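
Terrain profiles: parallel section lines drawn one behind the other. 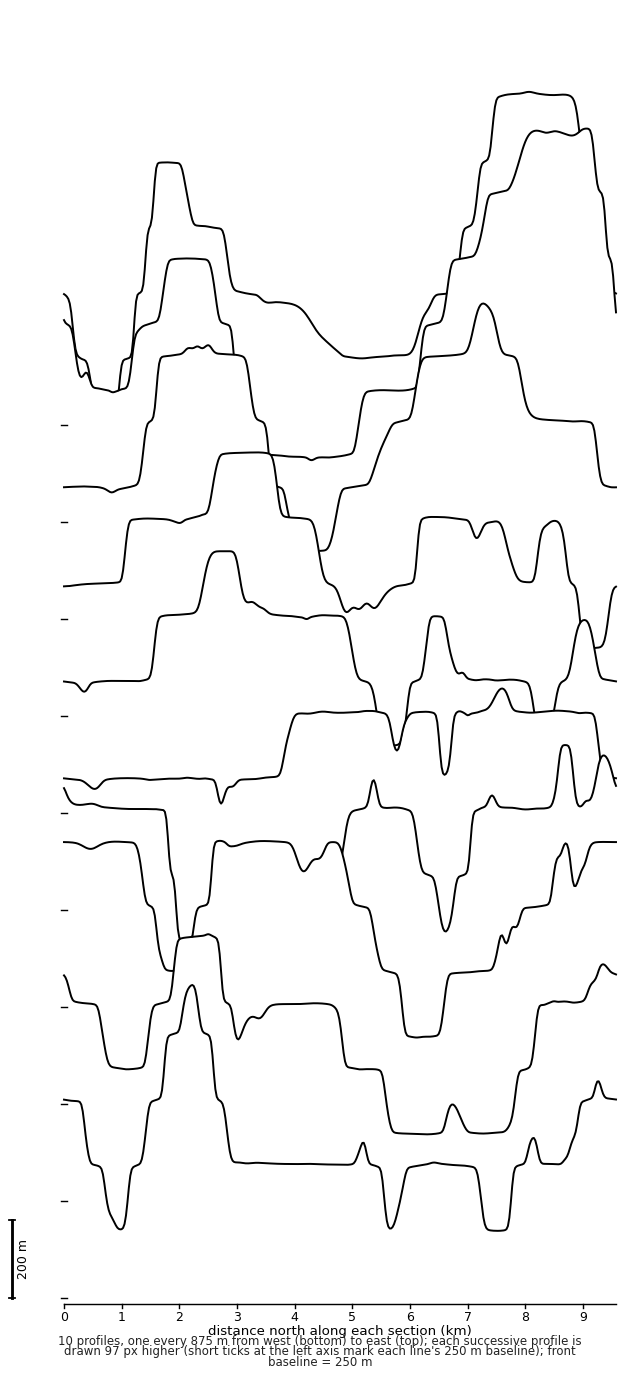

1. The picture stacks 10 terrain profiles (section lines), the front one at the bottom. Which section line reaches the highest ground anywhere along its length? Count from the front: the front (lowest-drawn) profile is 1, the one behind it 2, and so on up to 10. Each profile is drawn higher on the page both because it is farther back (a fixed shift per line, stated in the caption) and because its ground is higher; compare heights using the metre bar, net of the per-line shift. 9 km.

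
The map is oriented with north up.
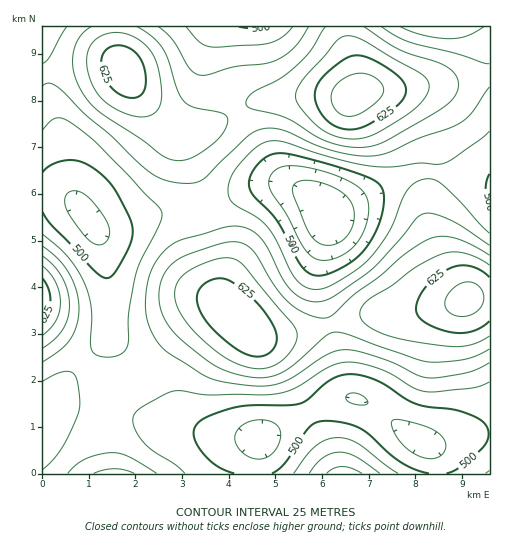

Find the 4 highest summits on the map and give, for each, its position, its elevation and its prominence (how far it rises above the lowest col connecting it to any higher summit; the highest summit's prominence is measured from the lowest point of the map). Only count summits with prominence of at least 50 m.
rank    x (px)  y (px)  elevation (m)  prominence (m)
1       354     95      665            239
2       466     300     659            125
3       239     319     646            68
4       123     67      642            68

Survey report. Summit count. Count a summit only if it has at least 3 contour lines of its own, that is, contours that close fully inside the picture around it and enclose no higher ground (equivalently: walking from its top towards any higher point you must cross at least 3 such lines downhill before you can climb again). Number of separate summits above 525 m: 1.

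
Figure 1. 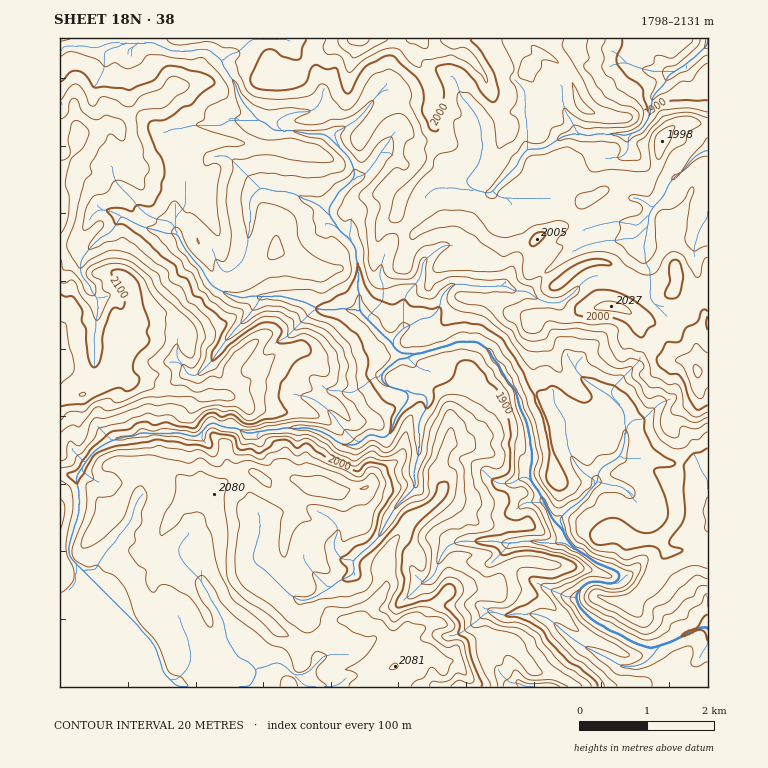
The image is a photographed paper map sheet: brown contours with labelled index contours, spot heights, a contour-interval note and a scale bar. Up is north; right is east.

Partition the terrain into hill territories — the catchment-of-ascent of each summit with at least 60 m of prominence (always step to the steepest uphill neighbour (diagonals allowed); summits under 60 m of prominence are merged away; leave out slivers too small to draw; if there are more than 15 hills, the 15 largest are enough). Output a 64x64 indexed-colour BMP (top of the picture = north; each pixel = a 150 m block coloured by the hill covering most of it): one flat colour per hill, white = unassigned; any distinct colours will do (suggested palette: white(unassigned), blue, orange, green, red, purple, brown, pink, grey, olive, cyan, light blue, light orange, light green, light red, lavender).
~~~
<image width="64" height="64" href="data:image/bmp;base64,Qk12CAAAAAAAAHYAAAAoAAAAQAAAAEAAAAABAAQAAAAAAAAIAAATCwAAEwsAABAAAAAAAAAA////ALR3HwAOf/8ALKAsACgn1gC9Z5QAS1aMAMJ34wB/f38AIr28AM++FwDox64AeLv/AIrfmACWmP8A1bDFACIiIiIiIiIiIiIiIiIiIiIiIiIiIiIhERERERERERERIiIiIiIiIiIiIiIiIiIiIiIiIiIiIiEREREREREREREiIiIiIiIiIiIiIiIiIiIiIiIiIiIiERERERESIhERESIiIiIiIiIiIiIiIiIiIiIiIiIiIiEREREREiIiIRERIiIiIiIiIiIiIiIiIiIiIiIiIiIiIRERERIiIhEREREiIiIiIiIiIiIiIiIiIiIiIiIiIiIhERERIiIhERERESIiIiIiIiIiIiIiIiIiIiIiIiIiIiERERIiIRERERERIiIiIiIiIiIiIiIiIiIiIiIiIiIiIiIiIiIREREREREiIiIiIiIiIiIiIiIiIiIiIiIiIiIiIiIiIRERERERESIiIiIiIiIiIiIiIiIiIiIiIiIiIiIiIiIhERERERERIiIiIiIiIiIiIiIiIiIiIiIiIiIiIiIiIiIiIREREREiIiIiIiIiIiIiIiIiIiIiIiIiIiIiIiIiIiIhERERESIiIiIiIiIiIiIiIiIiIiIiIiIiIiIiIiIiIRERERERIiIiIiIiIiIiIiIiIiIiIiIiIiIiIiIiIiEREREREREiIiIiIiIiIiIiIiIiIiIiIiIiIhERERERERERERERESIiIiIiIiIiIiIiIiIiIiIiIiIhERERERERERERERERIiIiIiIiIiIiIiIiIiIiIiIiIhEREREREREREREREREiIiIiIiIiIiIiIiIiIiIiIiIiERERERERERERERERESIiIiIiIiIiIiIiIiIiIiIiIiERERERERERERERERERIiIiIiIiIiIiIiIiIiIiIiIhEREREREREREREREREREiIiIiIiIiIiIiIiIiIiIiIiEREREREREREREREREREREiIiIiIiIiIiIiIiIiIiIiIREREREREREUQREREREUERIiIiIiIiIiIiIiIiIiIiIhERERERERERREQRFEREQRESIiIiIiIiIiIiIiIiIiIiERERERERERRERERERERBERESIiIiIiIiIiIiIhESIiIRERERERERFEREREREREERERERERESIiEREiIRERERIhEREREREREUREREREREQREREREREREREREREREREREiIRERERERERRERERERERBERERERERERERERERERERERIhERERERERREREREREREEREREREREREREREREREREREiERERERQRREREREREREQRERERERERERERERERERERERERERERFERERERERERERBERERERERERERERERERERERERERERFEREREREREREREEREREREREREREREREREREREREREREUREREREREREREQREREREREREREREREREREREREREREURERERERERERERBEREREREREREREREREREREREREREUREREREREREREREEREREREREREREREREREREUEREREUREREREREREREREQREREREREREREREREREREURBERERRERERERERERERERBEREREREREREREREREREUREMxERFEREREREREREREREERERERERERERERERERERNEQzMREUREREREREREREREQREREREREREREREREREREzRDMzERFERERERERERERERBERERERERERERERERERETNEQzMRFEREREREREREREREERERERERERERERERERERM0REMzMzREREREREREREREQRERERERERERERERERERMzREQzMzNERERERERERERERBEREREREREREREREREREzNERDMzNEREREREREREREREERERERERERERERERERETM0RERDREREREREREREREREQRERERERERERERERERETMzNEREREREREREREREQzMzNBERERERERERERERERETMzMzREREREREREREREREMzM0ERERERERERERERERETMzMzM0REREREREREREREQzMzMREREREREREREREREREzMzMzNERERERERERERERBMzMxERERERERERERERERETMzMzM0REREERFEREREQRETMREREREREREREREREREREzMzMzMzMzMRERM0RERBERERERERERERERERERERERERMzMzMzMzMzEREzM0REEREREREREREREREREREREREREzMzMzMzMzMxETMzNEQREREREREREREREREREREREREzMzMzMzMzMzMRMzMzMxEREREREREREREREREREREREzMzMzMzMzMzMzMzMzMzEREREREREREREREREREREREzMzMzMzMzMzMzMzMzMzMRERERERERERERERERERMzMzMzMzMzMzMzMzMzMzMzMzMRERERERERERERERETMzMzMzMzMzMzMzMzMzMzMzMzMxERERERERERERERETMzMzMzMzMzMzMzMzMzMzMzMzMzERERERERERERERERMzMzMzMzMzMzMzMzMzMzMzMzMzMxERERERERERERERMzMzMzMzMzMzMzMzMzMzMzMzMzMzMREREREREREREREzMzMzMzMzMzMzMzMzMzMzMzMzMzMxEREREREREREREzMzMzMzMzMzMzMzMzMzMzMzMzMzMzMxEREREREREREzMzMzMzMzMzMzMzMzMzMzMzMzMzMzMzMRERERETMzMzMzMzMzMzMzMzMzMzMzMzMzMzMzMzMzMz"/>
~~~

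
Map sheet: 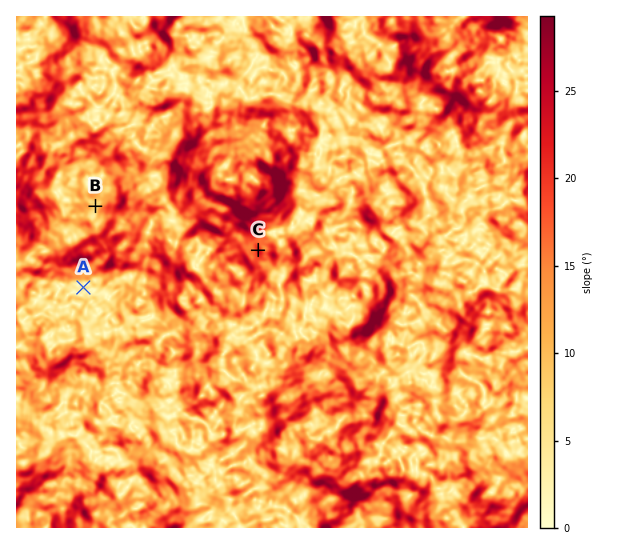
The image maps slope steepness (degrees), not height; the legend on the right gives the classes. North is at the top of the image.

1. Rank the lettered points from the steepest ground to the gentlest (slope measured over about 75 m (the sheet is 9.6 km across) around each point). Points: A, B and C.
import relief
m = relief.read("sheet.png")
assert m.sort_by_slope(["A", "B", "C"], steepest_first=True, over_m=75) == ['C', 'B', 'A']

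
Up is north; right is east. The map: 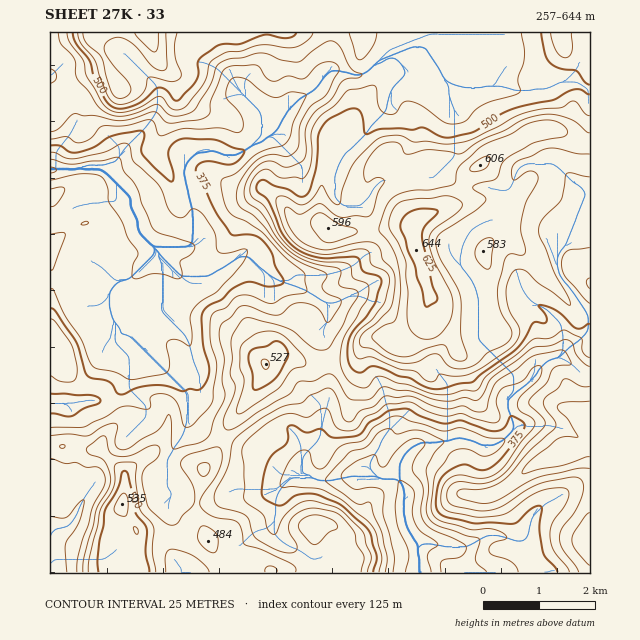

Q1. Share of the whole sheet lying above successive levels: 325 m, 94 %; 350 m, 84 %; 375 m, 77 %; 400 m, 68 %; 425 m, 58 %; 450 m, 47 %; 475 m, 34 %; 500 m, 27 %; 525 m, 19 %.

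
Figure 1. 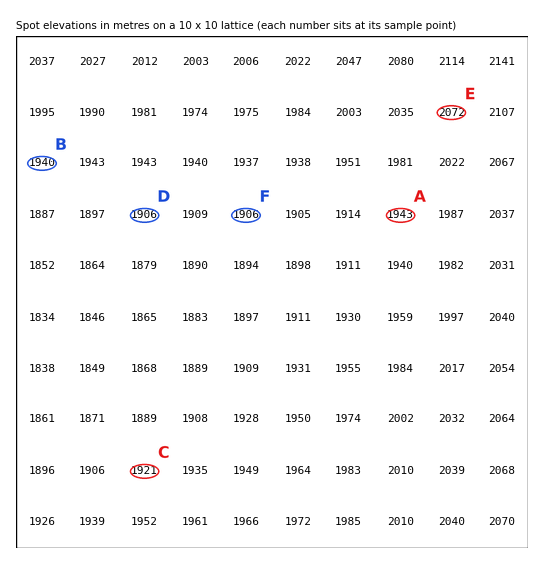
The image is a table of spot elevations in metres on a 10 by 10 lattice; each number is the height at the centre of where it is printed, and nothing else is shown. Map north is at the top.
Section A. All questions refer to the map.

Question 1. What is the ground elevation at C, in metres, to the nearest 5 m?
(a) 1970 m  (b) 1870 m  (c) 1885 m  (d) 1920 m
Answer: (d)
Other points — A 1945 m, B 1940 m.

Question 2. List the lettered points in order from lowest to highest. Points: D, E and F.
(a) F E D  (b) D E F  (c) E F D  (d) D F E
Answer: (d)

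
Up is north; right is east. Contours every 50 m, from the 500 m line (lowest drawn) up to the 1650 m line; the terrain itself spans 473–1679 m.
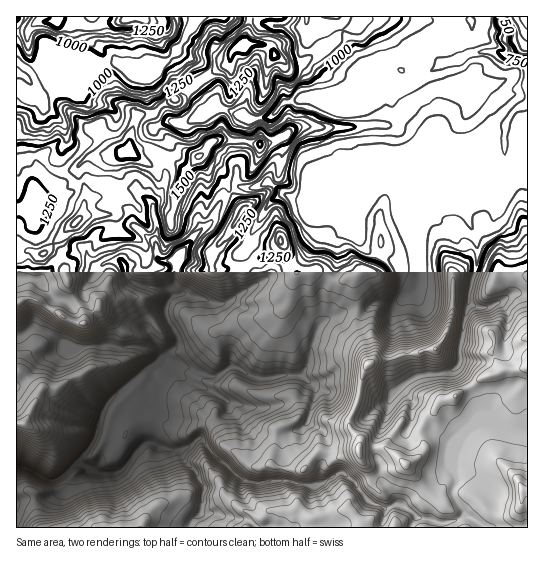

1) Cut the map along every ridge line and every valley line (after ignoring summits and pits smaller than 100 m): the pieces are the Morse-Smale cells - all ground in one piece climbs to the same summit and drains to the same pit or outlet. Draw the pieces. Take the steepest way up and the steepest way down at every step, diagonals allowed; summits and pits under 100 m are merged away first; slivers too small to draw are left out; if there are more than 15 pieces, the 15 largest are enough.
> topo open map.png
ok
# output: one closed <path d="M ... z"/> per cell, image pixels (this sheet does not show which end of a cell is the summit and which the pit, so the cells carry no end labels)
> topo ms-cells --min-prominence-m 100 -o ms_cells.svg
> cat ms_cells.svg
<path d="M407 355l-5 0-10 4 4 16 7 10-10 8-7 11-7 1-14 12-16-5-22-20-10-4-18-13-44 2-20-10-5 0-15 9-6 0-46-17-10 9-11 4-35 31-6 10-6 25-16 24 16 10 18 1 9-4 23-26 8 0 16 6 9 0 6 12 11 9 9 17-3 23-10 12-1 6 291 0 0-2-4-5-13-6-12-22 5-12-5-14 5-24 4-6 16-14 3-6-5-23-18-27-15 6-27 3-6-11z"/><path d="M499 16l-162 1 11 24 17 28-2 6 1 10 3 3 22-1 4 2-1 13 3 7 15 16 11 9 3 20 16 19-1 2-34-15-16 4-34 41-6 18 2 6 6 10 12 12 36 14 10-1 4-2-2-15-4-21-5-12 0-13 4-10 3-4 3 6 20 7 9-1 10-7 7 14 13 37 0 20-6 20-3 19 14 6 17-5 14-10 15 0 0-231-17-7-2-6-5-8 1-10-5-8z"/><path d="M282 241l-21 18-10 4 6 14 0 6-26 17-13 4-36-11-8 3-6 6-3 11 12 24 0 8-13 13 2 2 43 16 6 0 15-9 5 0 20 10 46-2 3-4 5-10 0-7 7-21 7-11 0-32 6-12-12-7-20 2-10-12z"/><path d="M35 328l-19 9 0 128 31 15 7 0 23-16 11-15 7-11 6-25 6-10 35-31 15-7 4-7-6-6-14-5-47-2-21 4-7-2-19-15z"/><path d="M158 127l-5 2 10 12-4 17 6 12 0 12-5 12-9 11-16-14-16-3-2 3 0 14 14 8 4 13-30 2-12 9-8 14-22 4-23 26 15 18 10 1 2 3 6 0 6-4 14-25 9-9 8-4 11 0 3 4 3 12 6 6 13 4 20 1 8 8 3-2-2-21 8-23 28-28 10-23 10-8-8-20-6-6-14-9-5 1-16-8-11-8z"/><path d="M337 16l-28 0-6 11-30-2-3-9-21 0-1 15-4 14-7 2-5 4-3 13-8 3-22 14-10 10 2 3 9 9 6 10 8-5 8 0 25 11 11 0 15-4 12-14 9 0 9-4 36 2 30-10-6-8 2-12-17-28z"/><path d="M153 443l-8 0-23 26-9 4-14 0-20-10-4 1-19 15 5 10-6 6-13 4-16 0-10 4 0 24 173 1 2-6 10-12 3-23-9-17-11-9-6-12-15-1z"/><path d="M389 87l-19 1-31 11-36-2-9 4-9 0-14 16 1 10 12 22 7 6 2-2 8 4 21 24 43-17 24 0 14-4 36 15 0-5-15-16-3-20-11-9-15-16-3-7 1-13z"/><path d="M121 261l-11 0-8 4-17 21-2 9-10 8-18-4-18-19-20-1-1 56 5 1 14-8 12 4 19 15 7 2 21-4 47 2 14 5 7 8 15-15 0-8-12-24 2-8 6-10-7-7-20-1-13-4-6-6-3-12z"/><path d="M195 16l-178 0-1 57 9 3 16 19 18-11 35-13 8-6 16-4 15 3 10 0 6-3 14 2 14-13 7-9 12-22z"/><path d="M415 187l-7 14 0 13 7 17 5 46-4 13-10 6-5 7 0 10 6 13 0 24 2 5 8-2 10-4 8 0 6-5 18 5 12-66 6-20-1-25-19-46-10 7-9 1-20-7z"/><path d="M489 423l-15 2-13 12-4 6-5 22 5 16-5 10 1 6 11 18 13 6 5 7 45 0 1-94-18-3z"/><path d="M97 69l-38 15-18 11-16-19-9-2 1 134 9 0 3-3 4-16 14-19 12-12 2-11 6-7 6 4 10 0 20-17 12-6 1-8-3-4-8-4-16-1-13-11 20-19z"/><path d="M381 171l-71 29-29-4-10 5-16 26-11 24 5 12 12-4 21-18 5 20 10 12 20-2 13 6 5-6 2-9-1-23 11-13 8-21 17-20z"/><path d="M157 61l-8 0-6 3-25-3-16 4-3 2-4 8-19 16 3 6 10 7 16 1 8 4 3 4 0 5-33 26-10 0-6-4-2 2-4 5-2 11-12 12-14 19-3 16 29-4 8-5 6-10 8-5-4-12 10-10 11-4 23-2 7-3 3-17 5-15 3-3 12 0 8-6-8-11-3-9 0-11 13-15z"/>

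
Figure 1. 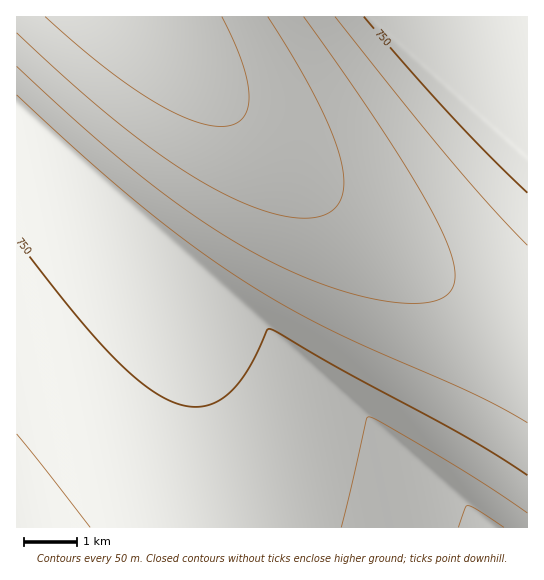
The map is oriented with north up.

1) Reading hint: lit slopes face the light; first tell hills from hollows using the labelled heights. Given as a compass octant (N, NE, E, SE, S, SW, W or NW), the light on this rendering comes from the NW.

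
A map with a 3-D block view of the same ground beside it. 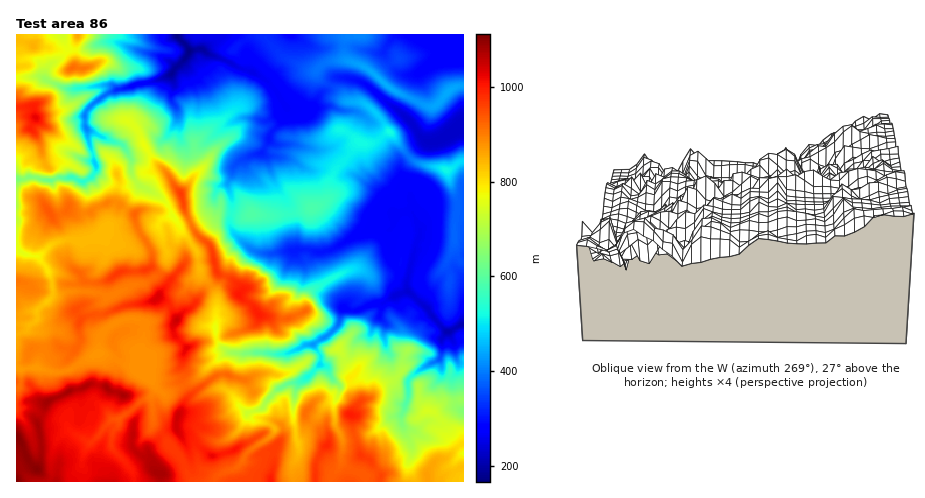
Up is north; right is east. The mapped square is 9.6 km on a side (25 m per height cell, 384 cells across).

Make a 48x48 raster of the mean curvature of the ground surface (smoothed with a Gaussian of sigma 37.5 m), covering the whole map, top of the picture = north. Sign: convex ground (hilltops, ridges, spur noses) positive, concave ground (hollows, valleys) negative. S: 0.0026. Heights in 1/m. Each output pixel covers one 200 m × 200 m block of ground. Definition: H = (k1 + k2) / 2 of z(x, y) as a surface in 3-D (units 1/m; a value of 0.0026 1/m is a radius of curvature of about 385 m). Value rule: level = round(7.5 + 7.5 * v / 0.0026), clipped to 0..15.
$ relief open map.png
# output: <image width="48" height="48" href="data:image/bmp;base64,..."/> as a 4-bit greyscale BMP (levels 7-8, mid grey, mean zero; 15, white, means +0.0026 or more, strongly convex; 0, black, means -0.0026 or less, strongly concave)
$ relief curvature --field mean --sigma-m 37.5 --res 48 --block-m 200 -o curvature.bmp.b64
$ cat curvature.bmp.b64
<image width="48" height="48" href="data:image/bmp;base64,Qk32BAAAAAAAAHYAAAAoAAAAMAAAADAAAAABAAQAAAAAAIAEAAATCwAAEwsAABAAAAAAAAAAAAAAABEREQAiIiIAMzMzAERERABVVVUAZmZmAHd3dwCIiIgAmZmZAKqqqgC7u7sAzMzMAN3d3QDu7u4A////AIZ2loeIiGZ5lnd2iYd8VmiWiId6hnmHd2m1l3eIl1ialnd3ZXh7ZmmXd3eYpGqXenmFl4eIhXmpZoardzl5hVinZ5qYd0e6loeWd4aIWLi1Zpenv3OqpkarZqiZlkiImaWmeHZaWLWHWYhVJsw35lacVqWadXZGaqS2d3iGZ8Y4i3eapGjyloaMKIYqZGeYeWe2d4iWVehHi2h4iURpwrhrO6iEdMdoh1l4Z4eWhExIbpmYdxQ6gtpZX7uEgpqoZYqsdWd3enVnSYeqg4wIw52mKLqGYomZiTeovpdZvtpmVag2VY2wl4raS6vYeEp5eUxVWp6+h2VniGnEWKiFAQW2CFSXlY5naVhmVVeWVld3iJVu7KzN/1DCq5Z3jAfit2ZniFVWd3d3aoc0pnmqevwAmLloe+AC8nl4eZZ3eHd2bJZ2MxIgAZ8cl4q1OonhyWqImJh3l3d2SPyEN2VYgwBv93jQ7v2hZXh3hoh3mId4vFmz/Ydp3EoAvlKzxmQza3aHdqZ2eId3yDNSmL2LhbemDPxyWFm0RIhYiJmZVFVDn1WEdWm7nbreK5glxmg3xnZYiqd4y4iHiNlkZnuZV9+VAiSXhqZKp3iDaImGWJvbhX50fLg7xXxCRodUSGV4pnind1VWZmZtdXiUi6qSrEiGVWi4VWh4pqmmqYqbpVVWx0VYi7vmJ1e9pmjHhoeXpneRZ7lWzbyXfYRempx4N2Z53aqneGeZhppXmneFeGbEOtOPWVZmdVd2ebmFaWdqiSNHqWd3dmTGWLGeSkATRWY0V5qFaWhmqFukV2d3d2i1iFb6dQeZZVZnNHiWeXh1qFqJdnd3d3xlpU+JUHiIdmmJdVZ3eId1qCp5p3d3dphWodlIKKmJmHupiGd4eHd1qEmKiJiWdtd3NPRqV6qZmZqZmGZ4eHh1qCibaqi7ip3LLMRohZmIh4mZmGVneHh1iFzKXaV6ulZCX5VmlqiIeJiJqqhmeHh1mGy4nYOHdmNGr8WCO3ZneYh4mqdmd3dUxQAAAAAmuzl29Kt8VmaWqId4d1d4ZmQ406jPuf8I6yx+tF3FJXmWmFV4l4iXZXrf5mmZikMMuRaqZlbqNEdWRYqYiXmIZeyajmW3VLxPs1qzpnaOdGZJiXVWeImZXHM0WlbDa9DgAp1yhZlI64lkd4mYZ5mYqlVmVo2JyYAWmZp6NbiVfZaFuZibqZd7+UZmd0nKZIDtqqmqcreJZZVYVlRZyoVMczemV3m4ilDcu7uKgMaHqYeWZ3ZYUzXqMknJVazZWPUIq7iKJ7eHiauWd3Zli66hFsyshISepW/gF3uWSIZ4iaqFd3hYmbkD36dqtohDAgAEAAA3ZnZmiZlWd4iIh1BftlV5vEM1vqyZfpuSGXeHiGNneZmlMzf5RFZoiL11f//6y87LZHmKg2d4eIioms2GeXZmZmVnRZWfp3ZCeDtTaXd4mHeJmodWmph3d3u6lnIWYyar2yRZqneIiHZVd1V1mHd4h4eVZPuGerlmUruYZ4iYhniZiZqXZnd3eA=="/>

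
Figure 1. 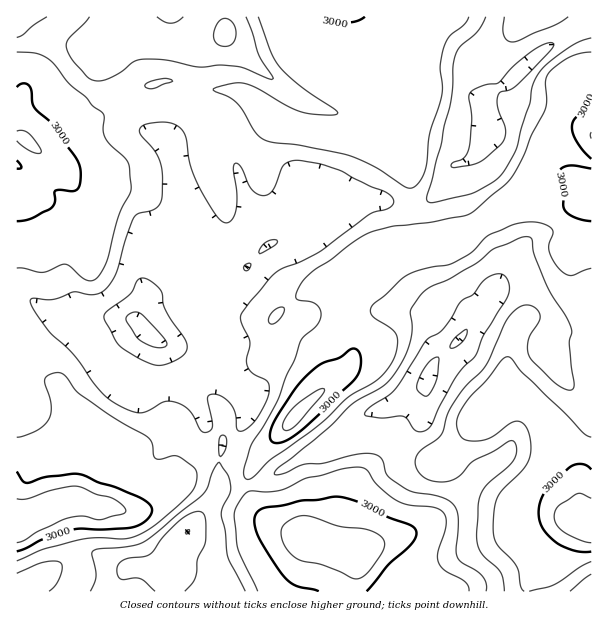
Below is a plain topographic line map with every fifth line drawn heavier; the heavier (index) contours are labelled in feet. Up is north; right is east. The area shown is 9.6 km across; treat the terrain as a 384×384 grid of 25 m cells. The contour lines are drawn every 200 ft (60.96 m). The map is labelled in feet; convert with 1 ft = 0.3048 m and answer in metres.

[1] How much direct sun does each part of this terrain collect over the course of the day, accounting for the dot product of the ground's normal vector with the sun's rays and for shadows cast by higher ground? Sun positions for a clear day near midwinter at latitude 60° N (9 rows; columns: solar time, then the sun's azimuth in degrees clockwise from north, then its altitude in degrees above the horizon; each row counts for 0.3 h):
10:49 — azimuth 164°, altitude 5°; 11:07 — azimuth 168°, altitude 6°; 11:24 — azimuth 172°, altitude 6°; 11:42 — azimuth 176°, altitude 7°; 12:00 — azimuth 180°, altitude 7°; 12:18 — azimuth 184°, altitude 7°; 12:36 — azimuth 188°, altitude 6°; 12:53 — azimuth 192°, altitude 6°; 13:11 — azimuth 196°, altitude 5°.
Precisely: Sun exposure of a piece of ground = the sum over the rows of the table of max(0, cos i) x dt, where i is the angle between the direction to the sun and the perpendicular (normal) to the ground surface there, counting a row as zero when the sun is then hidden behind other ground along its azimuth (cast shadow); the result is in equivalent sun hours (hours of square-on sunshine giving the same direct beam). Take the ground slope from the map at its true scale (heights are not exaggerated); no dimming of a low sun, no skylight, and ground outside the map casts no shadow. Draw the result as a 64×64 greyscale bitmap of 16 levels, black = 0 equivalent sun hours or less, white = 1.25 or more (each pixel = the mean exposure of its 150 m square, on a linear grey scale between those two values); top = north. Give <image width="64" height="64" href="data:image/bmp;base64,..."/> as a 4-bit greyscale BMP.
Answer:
<image width="64" height="64" href="data:image/bmp;base64,Qk12CAAAAAAAAHYAAAAoAAAAQAAAAEAAAAABAAQAAAAAAAAIAAATCwAAEwsAABAAAAAAAAAAAAAAABEREQAiIiIAMzMzAERERABVVVUAZmZmAHd3dwCIiIgAmZmZAKqqqgC7u7sAzMzMAN3d3QDu7u4A////ADMyIzVTEAARIiESI0aGREVmd4qWVTMzMiEjM0VoqrhURDMzRUMgAAEjIiMzWIVFaIiIirllVDIQAAE0VTR5u5aXVDNDMzIAEhIzNERpdEaIiIiImoZlQgAAAkV2REaL3P2oZTIkeZiFIRIzNXhUV4d3d2VYqGZEIAATaJd3VFau//3KdVab3LhBAAEkdkVnd3dmQzRohlVRACR5h3VEVp3+7t3d7v/+unMQEjRURWZWZUMQACRmVWUSNGZmVEWL75zu3M7//u/+2UIkRERFREQyEAAAARI0VkIzRFREWLyoRpq8ze7LvN7+tkRFVEMhAAAAAAAAASM0QzMzRDRYdUQSNGmqibqGad/+lDQzMgAAAAAAAAAAAAEjMzMzNEMhEgATRndUMgAUfO62IQEQAAAAAAAAAAAAABMzIjMzIQAAAAEiMhAAACNHvJdBAAAAAAAAAAAAAAAAIzMRIzMgAAAAAAAAAAABIzRpdUMgAAAAAAAREAAAAAE0MxABIyEAAAAAAAAAAAARIzRUQzUgAAAAAAAAAAAAFVRDEAACMgAAAAAAAAAAAAAAADVEM4MAAAAAAAAAAAJ5hkMhAAEiIAAQAAAAAAEiEAAAFEMhOVAAAAAAAAAAE0VmZTIAASMiEREQAAARIzMxAAATMyEmqCAAAAAAABEQADeZdBACMzIhAAEAACIiMyEAASMzIBN9xAAAAAABEQAAJ6zJQjREMhAAABACIhIQABESI0QgAEr/ogAAAAAAAAA3mryWZUQxAAAAEjMiEAABIiIjRTEAE43tcQAAAAAAATVmebuWQxAAAAEkQxAAAAAREjREMQAAF7zZMAAAAAABETRGioYxAAAQEkQgAAAAAREjNDIiEAABer23QyEAAAAAEkRWZBAAATNEQgAAAAAiIjNDIjIgAAAWq97KhSAAAAAAI0QxAAACVVUxAAAAAjMzMzMjNDIQAABIvf7KYxAAAAACMxAAACNEQxEQAAASIRIzMzNERCEAAAJXrNuWIQAAAAEhAAABNDMQAAAAASEAABIzNERVMQAAACRWq5hCEQAAAAAAABI0IgAAABESEAAAACNEREQhAAAAIzRpmYQhAAAAAAABIzMiEQAREhEAAAABM0QzMyEQABIjM0V3l0IQAAAAABIzMkMxASIiEAAAAAREMzMzMiEAEjIzM0V5hCAAAAASIzMzVDIiNEMQAAACdkQzRFVUIAESMyIQFFmnQQAAAjMzM0VDIjNEMQAAAVh1QzREVWUxACMyEAACR5hiEAASREM0VSIjREMzMhI2d1REREMyNVMiMzMQABJFV2QhAAEjM0RUIjRERGmpdmZkM0REMhECVmZlRFISNERFZUEAARI0RVQkVmVFd5uoZUM0REMyEQE2mXVEaYdmVER4YwABIzRWU1eZhmmoZ3ZlVUQzMyERERJWVERXiHZlVGiFIAIzRWZUiYd3nMllVnd2VDMyAAEQAAIzNERoiIiHZnh1VURGd2d2ZnipiXVXiGVEMzIQABAAAAIzRFebu7unaLuVRFeIeFZ4iIZXdVd2REMzIkMQAAAAABMzRGiaq92neHVEaIdleIeIZEVlVVREMzIkdjEAAAAAASMzRFZ3jNllVERnZEZ2VVZURVVEREQyITVmUxAAAAAAARIzNFRGm5dlRDI0eFREREREZkRERDIiVVZ3UyEQAAAAAAARIyNZzKh2MRRVVERERERWVEREMjRlRXiHVDEAAAAAAAAAABWbzMy4ZVV2VERERFZlVEQzVmVEVmd2QxAAAAAAAAAAAUabzLl2d3ZEREQ0V4dlREVmZURERERDIgAAAAAAAAAAE1ZmZUV3RERERERGiGVERWZURERERDMzIQAAAQAAAAAAI0REM0UyM0VUREVURDREVUM0REREQzMzIRJpcQAAAAACMzRFQwE0ZlRDMzNENERVMzREREREM0RWirqmAAAAAAAjNEQhE2eGQzMiNEM0RFQzNERERERFV4mqh3cwAAAAABMzMQBHmGMjMhEjIjNEQzNEVVVVVnmqqqhUVVEAAAAAAjMhEpqDACMhABASM0RDNFVmeJq8zKqYdUQ0VTEAAAACMzM2pyACMhAAABMzRDNFVnirzMuph2VEMzRFYxAAAAEzM1lBASIyIQABMzREREVWeJqph3dlQzMzRVREIAAAECM0ZgABIzMzMzNERFVERFZnZlQzIhECMzNGZEQwAAEQAjQwAAEzIiNVZmZmZURFVmVCEAAAACMzM0V2RCEBMxABMxAAEjMhACRXd3dlRFZmVBAAAAJYdkQzRHZCISRDIREzISIjMhEBI0Z3dlVnd3ZBAAADioZUREM0VkEjMxEiIzMzMzMgAAAkVmZmd2ZVQgAAApuFRDM0QzNFRGdSABNEMzMiMxAAAAASI0VCEAAAAABblkQzMzMzMzJGiZYQATRDMyIxAAABEAAAAAAAAAAAB7hUQzMzMzRDIjRXmWEAARMzEQAAASMiAAAAAAAAAABqdEQzMzMzNENERFVWlxAAABEAAAASMyIgAAAAAAAAA4ZEQzMzMzMzNEVUVERpcQAAAAAAASMzIiEAAAEjMyEmdUREMzMzIjM0VnVERFaHEAAAAAAjMzREMgAAATRFM0dkRERERDMiIzNXmWREVnhhAAAAASRUREMzEAABIzM0Z1RDNERERDIiM0erlUNGmHUQABABE1VDISIRABESIjR3REREVndlQyIzRXh2QzWaqVEB"/>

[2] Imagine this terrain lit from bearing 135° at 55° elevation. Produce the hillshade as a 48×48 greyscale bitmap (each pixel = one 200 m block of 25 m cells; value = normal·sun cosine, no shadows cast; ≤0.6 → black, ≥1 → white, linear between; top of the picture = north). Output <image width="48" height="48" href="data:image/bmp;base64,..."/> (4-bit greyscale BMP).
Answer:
<image width="48" height="48" href="data:image/bmp;base64,Qk32BAAAAAAAAHYAAAAoAAAAMAAAADAAAAABAAQAAAAAAIAEAAATCwAAEwsAABAAAAAAAAAAAAAAABEREQAiIiIAMzMzAERERABVVVUAZmZmAHd3dwCIiIgAmZmZAKqqqgC7u7sAzMzMAN3d3QDu7u4A////AJiHial1eIdleIZXmamazLmHdleZdnrNyqmHeaqXeHdmZ2Z4iamZvcqYh2eIdnis3dy5iavLqYZlZ2Z4iZmYrNupqYiId4iKze7cu7vMzKdUVVZ3eJmIisyqu6h3eIiJq97dzMvN7tpjVEZ2Z4h3Z4qpvLhleIiImazMy7zM3v6lREZlRWdmZneIm7lkZ4dniHiqu6u6vO/ZUzZlRFZmZ3ZVaKlkV4ZVZkVniXeIib7shCNERFZ3d3ZURohkRoZEVUM0RmVneIvcl1ZTI1Z3iHd3eIh0JHdkVnZVRXd3dnirp2m3QiI1eIiImqmGMUd2Z4iHd4mYdlaKl1fMllMiR5iHerqYYyV3d3eId4mZmGZ4l1Sd25dTRoiGR6u6ljV4h0V4d3iYiYiIiFJK7tuWVmd1NHq8uFV4h0RXiIh3d4iYiXMCru7KdmZ2Ikes23aIh2VXiHdmZniYiZYAK+7tqHZ3MRWKu5iHeHdmh3d3d3iIiJhABL3u3KiIQAFYmph3iId3h3iHiIiIiJhiAVre7tyoYQAViYd4iHd3iIiHd3eIiJmFI0Wb3e7ahBEBaHeIiHdniIiHZUV4iIiXM1Voq97sljIQSHiId3dniIiHZUJHiIeIU1Z3ib3duFIiN5iId4iHiZmHd2VXiIeJdFZ3iJvNy4QjR5mIiJmImZmIiHZ4iIeKllVoiIm7zbcyWJmIiJmImaqpiHd4iIZpqGVomHiavMphJpmIh5mZmazLl3d4iIZWmod4qqmZm8yUFHiIh5mqmqvMqHd4iIZVaJiIq8uqmrzII3iImJmqqru8qIeIiHZVVWeImrzLqqvLdHiImpqqmcy7qYiIiYZFVCNoiavMvLvMl3d4qpmqmLy6mYiIiahUVTEleJmru83LqIdoqpmamKzKmIiIiaqGVmUhRniJqa3cqYZYqpmZmJvKmImIiKupdndiE1Znd4nNy6dWiZmYiJvLmImYiZqqqHiHQzRERVWLzLqHiamZiJrMqZmYiZmZmYiIdlVmREM3q7qYiamZmIm8upmYiZmZmYiIiIeZdlQiaJmHeJmZmYmrqpmIiZiZmIiIiZisp2ZBFYiHd4mZmZmaqZiIiZiZmIiZmYisyWZkAWiHd4mZmYiZmZh3mZiZmZmZmYicy5ZVMDeHeImZmYiIiYh3mZiauqqpmZibzLp0MRaIiamYiZmIiIh3iYiaqqqpiIiay7uWQhR4d3eIiZqZmZiIiYeJmYiId4iKy6uoVCJnZXeImJmqqZmIiId4dmZ3d4iJzKuoZkJHdoiIiIiZqqmZmId3ZneImIiJvLqnVmRGd4iIh3d4mamYiHdmeIiZmIiIrLu5ZERWiIiYd3ZVZ4h3ZmZnd4mIiIiIq7u7pRE2iHeIiIdlVWZmZmd2eIiIiIiJq7qay1ADZ1Z4iIiHZlZ3iIhmeIiIiIiJrLmZrMUAE0V5mZiIh2Z3iZdWeIiIiIeIrMqYmsxyI2Z5mZmImHZmeJdWiIiZmYd4m9yoiby5dnd4mZmImYZWeIZXiIiZmZd4is25d6vLmA=="/>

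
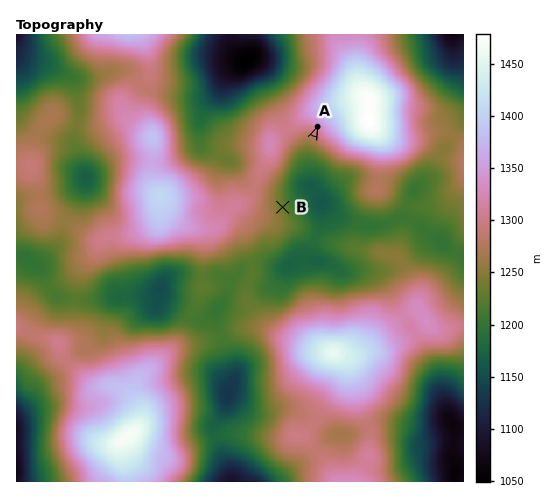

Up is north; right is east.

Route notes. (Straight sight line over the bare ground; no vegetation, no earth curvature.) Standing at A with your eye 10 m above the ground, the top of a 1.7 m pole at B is visible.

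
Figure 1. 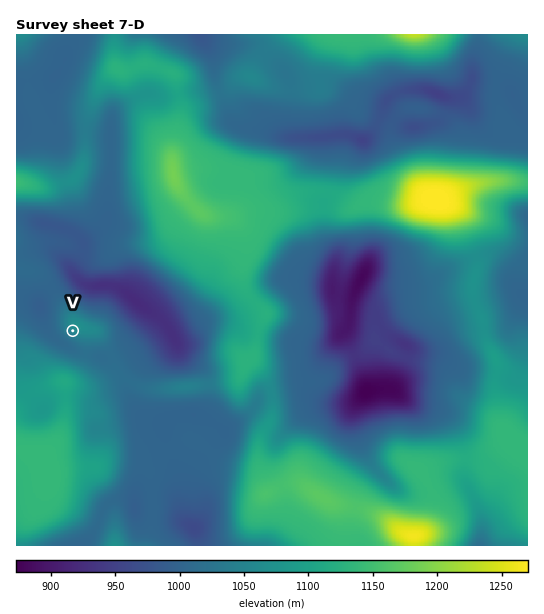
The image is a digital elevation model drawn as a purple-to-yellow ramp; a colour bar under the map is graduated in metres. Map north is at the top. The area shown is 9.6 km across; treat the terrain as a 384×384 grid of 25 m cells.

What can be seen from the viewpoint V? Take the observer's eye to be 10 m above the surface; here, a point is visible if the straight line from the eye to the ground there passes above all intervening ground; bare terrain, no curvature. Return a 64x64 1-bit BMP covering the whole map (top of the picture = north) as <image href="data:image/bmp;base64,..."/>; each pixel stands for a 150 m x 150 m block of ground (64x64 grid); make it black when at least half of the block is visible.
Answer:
<image width="64" height="64" href="data:image/bmp;base64,Qk0+AgAAAAAAAD4AAAAoAAAAQAAAAEAAAAABAAEAAAAAAAACAAATCwAAEwsAAAIAAAAAAAAA////AAAAAAAAAA3gAAEAAAAAAPAAA8AAAAAA+AAD4AAAAAD4AAfwAAAAAHgAAhgAAAAAfAAAMAAAAAD+AABgAAAAb/+4AOAAAAB///AAwAAAAP//8AGAAAAA//7wA4AAABD//nABAAAACf/+OAAAAAAB//4AAAAAAAH/DgAAAAAAAfwHAAAAAAAD4AEAAAAAABOAAAAAAAAACwAwAAAAAAAP8HAAAAAA4P//8AAAAAD////wAAAAAP//w/AAAAAA//8A8AAAAAD/8ADwAAAAAP+AAHQAAAAA/4AAPAAAAAD/AAA+AAAAAPgAAB4AAAAA8AAADgAAAADwAAAAAAAAAPAAAAAAAAAA8AAAAAAAAADwAAAAAAAAAOAAAAAAAAAA4AAAAAAAAADgAAAAAAAAAOAAAAAAAAAAwAAAAAAAAADAAAAAAAAAAMAAAAAAAAAAwAAAAAAAPADwAAAAAAAgAPgAAAAAAAAA/AAAAAAAAAAAAAAAAAAAAAAAAAAAAAAAAAAAAAAAAAAAAAAAAAAAAAAAAAAAAAAAAAAAAAAAAAAAAAAAAAAAAAAAAAAAAAAAAAAAAAAAAAAAAAAAAAAAAAAAAAAAAAAAAAAAAAAAAAAAAAAAAAAAAAAAAAAAAAAAAAAAAAAAAAAAAAAAAAAAAAAAAAAAAAAAAAAAAAAAAAAAAAAAAAAAAA=="/>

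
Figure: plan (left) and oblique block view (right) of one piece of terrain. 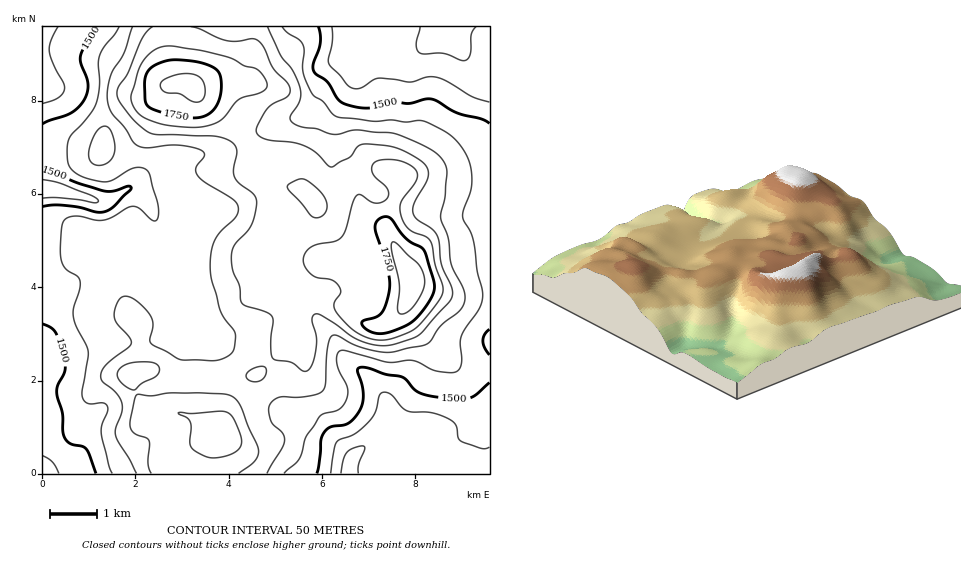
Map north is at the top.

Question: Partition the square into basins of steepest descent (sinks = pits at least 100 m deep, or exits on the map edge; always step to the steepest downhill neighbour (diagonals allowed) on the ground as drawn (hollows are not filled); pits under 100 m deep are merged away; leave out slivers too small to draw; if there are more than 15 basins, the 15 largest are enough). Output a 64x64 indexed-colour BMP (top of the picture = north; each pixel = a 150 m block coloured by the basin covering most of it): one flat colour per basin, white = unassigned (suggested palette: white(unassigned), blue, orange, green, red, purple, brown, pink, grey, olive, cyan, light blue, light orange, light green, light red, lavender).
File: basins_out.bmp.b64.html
<image width="64" height="64" href="data:image/bmp;base64,Qk12CAAAAAAAAHYAAAAoAAAAQAAAAEAAAAABAAQAAAAAAAAIAAATCwAAEwsAABAAAAAAAAAA////ALR3HwAOf/8ALKAsACgn1gC9Z5QAS1aMAMJ34wB/f38AIr28AM++FwDox64AeLv/AIrfmACWmP8A1bDFAERERERERERERCIiIzMzMzMzMzMzMzMzMzMzMzMzMzMzREREREREREREIiIjMzMzMzMzMzMzMzMzMzMzMzMzMzNERERERERERERCIiIzMzMzMzMzMzMzMzMzMzMzMzMzM0RERERERERERERCIjMzMzMzMzMzMzMzMzMzMzMzMzMzREREREREREREREQiMzMzMzMzMzMzMzMzMzMzMzMzMzNEREREREREREREREQjMzMzMzMzMzMzMzMzMzMzMzMzM0RERERERERERERERBEzMzMzMzMzMzMzMzMzMzMzMzMzREREREREREREREQRETMzMzMzMzMzMzMzMzMzMzMzMzNEREREREREREREERERMzMzMzMzMzMzMzMzMzMzMzMzM0REREREREQREREREREzMzMzMzMzMzMzMzMzMzMzMzMzRERERERERBERERERERMzMzMzMzMzMzMzMzMzMzMzMzNEREREREREEREREREREzMzMzMzMzMzMzMzMzMzMzMzM0REREREREERERERERERMzMzMzMzMzMzMzMzMzMzMzMzREREREREQRERERERERETMzMzMzMzMzMzMzMzMzMzMzNERERERERBERERERERERETMzMzMzMzMzMzMzMzMzMzM0REREREREQREREREREREREzMzMzMzMzMzMzMzMzMzMzRERERERERBERERERERERERMzMzMzMzMzMzMzMzMzMzNEREREREREERERERERERERETMzMzMzMzMzMzMzMzMzM0REREREREQREREREREREREREzMzMzMzMzMzMzMzMzMzRERERERERBERERERERERERERMzMzMzMzMzMzMzMzMzNEREREREREEREREREREREREREzMzMzMzMzMzMzMzMzM0REREREREQRERERERERERERETMzMzMzIiMzMzMzMzMzREREREREQRERERERERERERERMzMzMzIiIiMzMzMzMzNEREREREQREREREREREREREREzMzMzIiIiIzMzMzMzM0RERERERBERERERERERERERERMzMzMiIiIiMzMzMzMzREREREREEREREREREREREREREzMzMyIiIiIzMzMyIzNEREREREQREREREREREREREiIiMzMzIiIiIiMyIiIiIkRERERERBERERERERERERESIiIjMzMiIiIiIiIiIiIiREREREREEREREREREREREREiIiMzMyIiIiIiIiIiIiJEREREREQRERERERERERERERIiIjMzIiIiIiIiIiIiIkRERERERBERERERERERERERERESMzMiIiIiIiIiIiIiERFEREREERERERERERERERERERIiIiIiIiIiIiIiIiIRERREREQRERERERERERERERERIiIiIiIiIiIiIiIiIhEREUREQREREREREREREREREREiIiIiIiIiIiIiIiIiEREREREREREREREREREREREREiIiIiIiIiIiIiIiIiIRERERERERERERERERERERERESIiIiIiIiIiIiIiIiIhEREREREREREREREREREREREREiIiIiIiIiIiIiIiIiERERERERERERERERERERERERERIiIiIiIiIiIiIiIiIREREREREREREREREREREREREREiIiIiIiIiIiIiIiIhERERERERERERERERERERERERESIiIiIiIiIiIiIiIiEREREREREREREREREREREREREiIiIiIiIiIiIiIiIiIRERERERERERERERERERERESIiIiIiIiIiIiIiIiIiIhEREREREREREREREREREREiIiIiIiIiIiIiIiIiIiIiERERERERERERERERERERESIiIiIiIiIiIiIiIiIiIiIRERERERERERERERERERESIiIiIiIiIiIiIiIiIiIiIhERERERERERERERERERERIiIiIiIiIiIiIiIiIiIiIiERERERERERERERERERERIiIiIiIiIiIiIiIiIiIiIiIRERERERERERERERERERIiIiIiIiIiIiIiIiIiIiIiIhEREREREREREREREREREiIiIiIiIiIiIiIiIiIiIiIiEREREREREREREREREREiIiIiIiIiIiIiIiIiIiIiIiIREREREREREREREREREiIiIiIiIiIiIiIiIiIiIiIiIhEREREREREREREREREiIiIiIiIiIiIiIiIiIiIiIiIiEREREREREREREREREiIiIiIiIiIiIiIiIiIiIiIiIiIRERERERERERERERIiIiIiIiIiIiIiIiIiIiIiIiIiIhERERERERERERERIiIiIiIiIiIiIiIiIiIiIiIiIiIiEREREREREREREREiIiIiIiIiIiIiIiIiIiIiIiIiIiIRERERERERERESIiIiIiIiIiIiIiIiIiIiIiIiIiIiIhERERERERERESIiIiIiIiIiIiIiIiIiIiIiIiIiIiIiERERERERERERIiIiIiIiIiIiIiIiIiIiIiIiIiIiIiIREREREREREREiIiIiIiIiIiIiIiIiIiIiIiIiIiIiIhEREREREREREiIiIiIiIiIiIiIiIiIiIiIiIiIiIiIiERERERERERESIiIiIiIiIiIiIiIiIiIiIiIiIiIiIiIRERERERERERIiIiIiIiIiIiIiIiIiIiIiIiIiIiIiIhEREREREREREiIiIiIiIiIiIiIiIiIiIiIiIiIiIiIi"/>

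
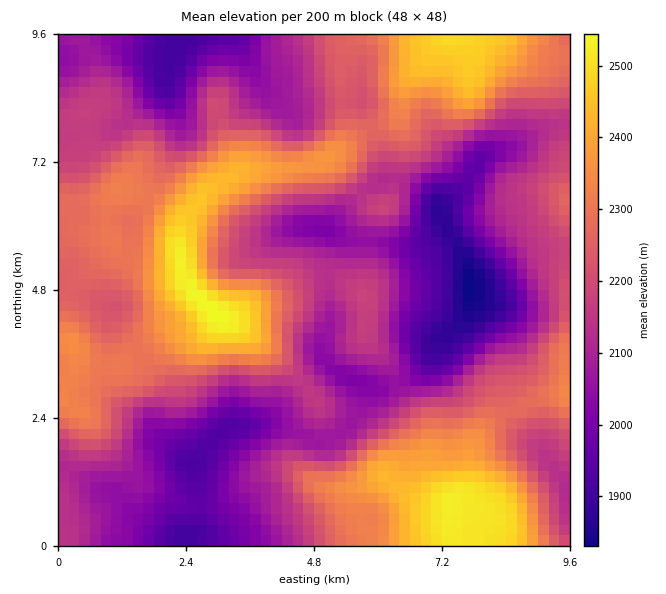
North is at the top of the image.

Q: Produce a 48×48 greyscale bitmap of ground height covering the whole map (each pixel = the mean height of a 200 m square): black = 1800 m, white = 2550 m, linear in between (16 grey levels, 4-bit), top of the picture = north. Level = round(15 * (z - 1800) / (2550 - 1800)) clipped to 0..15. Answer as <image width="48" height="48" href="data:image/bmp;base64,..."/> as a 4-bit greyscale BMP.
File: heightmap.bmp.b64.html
<image width="48" height="48" href="data:image/bmp;base64,Qk32BAAAAAAAAHYAAAAoAAAAMAAAADAAAAABAAQAAAAAAIAEAAATCwAAEwsAABAAAAAAAAAAAAAAABEREQAiIiIAMzMzAERERABVVVUAZmZmAHd3dwCIiIgAmZmZAKqqqgC7u7sAzMzMAN3d3QDu7u4A////AHdmVVQzIiIzNEVWd4mqqrzd7u7u7u3KmHdmVVRDIiIzREVmeImqqrzd7u7u7u3Kh3dmVVRDMzMzRFVneJmqqrzd7u7u7u25h3dmVVVEMzM0RVZneJqru7zd7u7u7u25h3ZlVVVUQzM0VVZniaq7u8zd7u7u7typd3ZlVVVUQzM0VVZnmqu7zM3d3u7u7duodmZlVVVUQzM0VWZ4mqqrzNzM3d3d3LqXd2ZmZmVUMyM0RWZ4mYiavMzMzMzMy6mHd3d3d2VUMzIzRVZ3d2Z4q8zMzMzMuph3d3iIh2VEMzMzNEVmZVZniau7u7u7uph3eImZmHVERDMzM0RVVWZWZ4mqu7u7qpiIiJqqmHZVVUQzMzRFVmZlZniZqqqrqpmIiau6mHZVZmVDM0RVZ3dlVmeImZmaqpmZmrqqmYh3d3ZURFVVZ3dlVVZniIiJmZmqq7qqqZmIiIdlVWZmd3ZVVFVVZmeImZmaq7uqqqqZmIh3Z3d3d2VERFVURFZ4iZmZq7u6qqqqmamYiJmIdlVFVWZUMzRniIiZqru6qqqqq7u6qrqodlVWZmZTIiNGd3eJqru6qqqqvM3czMypdVVnd3VDIiI0VmZ5qruqmaqrzN3u7tyodlVnd2VDIiIjRVZomrqpmZq7zN7v7tyodlVnd2VDIiESM0VniaqZiJq7zN7//typh2Vnd2VDMiERIjRWeJmZiJm8ze/+7typh2Znh3VEMyEREiNWeJmZmZq83v/t3cuph3Z3h3ZUMyEREiRWeJmZmZq97v7bu7qZh3d3d3ZUMyEREjRneJmZmqq97+26mZmIh3d3d3ZUMyEREkVniJmaqqq87+ypiIh3d3dmZmVDMyERI0Z3eJmaqqq87+yph3d3ZmZlZlRDMiESNFZ3eJmqqqq87typh3ZlVVVVVVRDMiEjRWZ3eJqqqqq87ty5iHZVRERVVVVDIhI0Vmd3iJmqqqqs3d26mHdlVURWZ3ZUIhJFZnd4iaqqqqqrzd3LqYd2ZlVWd4dkISJFZnd4iaqqqqqqvN3cuqmHd3dmd3dkIiI1Z3d4mZmaqqqqu83dzLqpmZiHd3dlMiM0VneImYiJqqqqqszd3My7uqqpd2dmVEM0Vnd4iIiImqqpmavM3MzLu7u6l3d3ZVQzRWZ3iId4iZqpiJq7zMu7u7u6mIiId2VDRFVniHd3eImYd3iau7qpmru7qZmZh3ZURFVneHd3d3iHZmeJmZmHd5qqqZqpmIdlVVVmd3d3d3d2VVeIiIdmZnmZmaqqmZmHdmZnd3d3d3ZVRFeId2ZmZniZmau6maqph3d3d3d3d2VDNFeIdmVWZniYiau6qrzLqYiIiGd3d2VDM1aIdlVWZniYiavLu8zcupmZmWZndmQyI0Z3ZVVWZ4iZiazMzM3dy6qqmVVmZVQyIzVVVVVWZ4mZmazN3d3d3LuqqlVWVUMyIjREREVmZ4mZmavN3d3d3Mu6qlVVVUMyIiM0REVmZ4mZmavN3e3t3cy6qlZlVUQyIiIzM0Vmd4mZmqzd3u7u3dy7qg=="/>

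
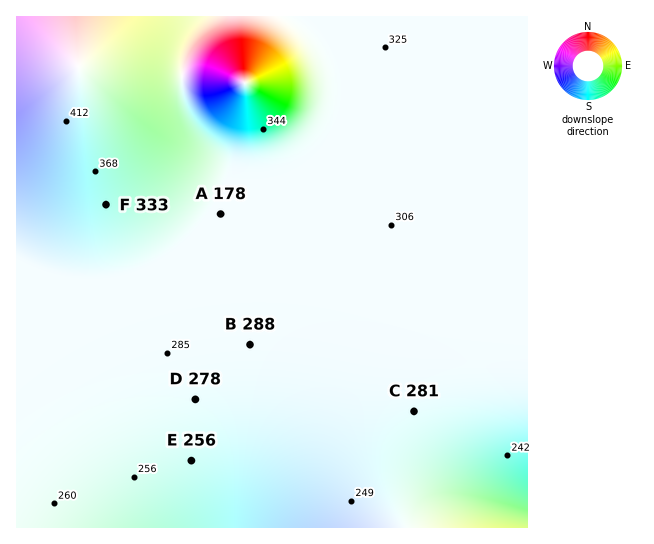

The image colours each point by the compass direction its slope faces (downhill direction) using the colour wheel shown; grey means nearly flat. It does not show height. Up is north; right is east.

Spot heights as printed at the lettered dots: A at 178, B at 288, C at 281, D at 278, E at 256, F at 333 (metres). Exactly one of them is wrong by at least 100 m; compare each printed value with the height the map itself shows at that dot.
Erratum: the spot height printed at A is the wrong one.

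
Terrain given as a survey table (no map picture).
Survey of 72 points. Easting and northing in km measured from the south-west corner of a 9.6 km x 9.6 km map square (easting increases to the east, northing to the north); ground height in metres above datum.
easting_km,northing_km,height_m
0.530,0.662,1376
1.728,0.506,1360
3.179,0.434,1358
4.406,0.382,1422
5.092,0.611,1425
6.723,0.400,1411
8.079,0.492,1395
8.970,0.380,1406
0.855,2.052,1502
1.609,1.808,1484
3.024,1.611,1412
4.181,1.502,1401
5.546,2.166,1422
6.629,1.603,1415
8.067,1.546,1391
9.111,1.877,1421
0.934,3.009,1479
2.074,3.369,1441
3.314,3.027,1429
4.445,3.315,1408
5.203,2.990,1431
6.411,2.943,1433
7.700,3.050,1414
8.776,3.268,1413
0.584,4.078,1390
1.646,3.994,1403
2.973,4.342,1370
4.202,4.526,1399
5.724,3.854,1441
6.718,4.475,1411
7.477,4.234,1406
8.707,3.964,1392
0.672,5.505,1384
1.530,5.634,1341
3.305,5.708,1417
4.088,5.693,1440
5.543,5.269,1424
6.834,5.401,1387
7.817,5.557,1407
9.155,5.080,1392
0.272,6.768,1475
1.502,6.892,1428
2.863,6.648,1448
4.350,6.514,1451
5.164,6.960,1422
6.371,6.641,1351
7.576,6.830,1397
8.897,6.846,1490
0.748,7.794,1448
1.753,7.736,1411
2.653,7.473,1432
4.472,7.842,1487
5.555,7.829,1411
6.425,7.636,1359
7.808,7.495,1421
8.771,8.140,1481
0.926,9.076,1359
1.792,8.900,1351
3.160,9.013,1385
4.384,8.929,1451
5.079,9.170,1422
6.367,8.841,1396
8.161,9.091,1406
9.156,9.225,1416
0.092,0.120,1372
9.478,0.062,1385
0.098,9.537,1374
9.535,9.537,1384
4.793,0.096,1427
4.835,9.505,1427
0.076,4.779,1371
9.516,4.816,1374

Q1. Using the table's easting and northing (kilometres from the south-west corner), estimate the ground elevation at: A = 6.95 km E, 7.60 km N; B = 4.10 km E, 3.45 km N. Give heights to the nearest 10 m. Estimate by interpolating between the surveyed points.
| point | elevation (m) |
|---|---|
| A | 1360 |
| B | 1400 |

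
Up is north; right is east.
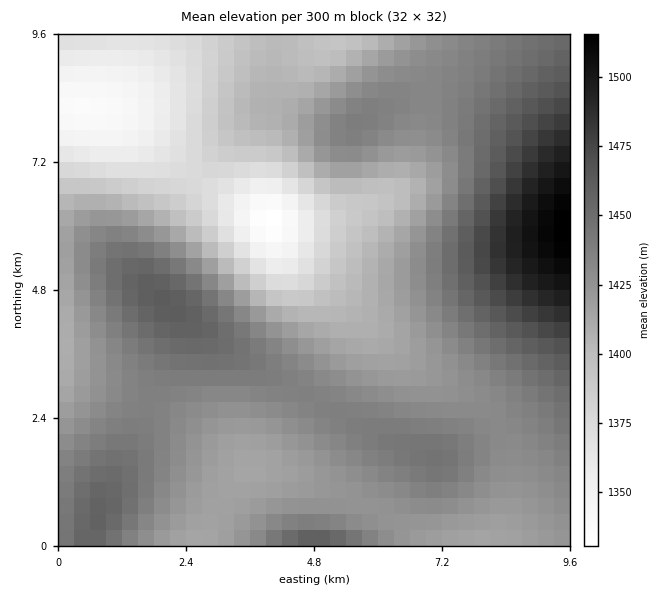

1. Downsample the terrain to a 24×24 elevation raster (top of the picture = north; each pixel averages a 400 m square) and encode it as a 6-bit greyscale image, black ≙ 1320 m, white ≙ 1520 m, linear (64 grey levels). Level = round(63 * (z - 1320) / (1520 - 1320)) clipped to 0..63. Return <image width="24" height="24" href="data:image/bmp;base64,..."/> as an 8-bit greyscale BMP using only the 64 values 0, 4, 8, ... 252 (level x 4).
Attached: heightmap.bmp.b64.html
<image width="24" height="24" href="data:image/bmp;base64,Qk12BgAAAAAAADYEAAAoAAAAGAAAABgAAAABAAgAAAAAAEACAAATCwAAEwsAAAABAAAAAAAAAAAAAAEBAQACAgIAAwMDAAQEBAAFBQUABgYGAAcHBwAICAgACQkJAAoKCgALCwsADAwMAA0NDQAODg4ADw8PABAQEAAREREAEhISABMTEwAUFBQAFRUVABYWFgAXFxcAGBgYABkZGQAaGhoAGxsbABwcHAAdHR0AHh4eAB8fHwAgICAAISEhACIiIgAjIyMAJCQkACUlJQAmJiYAJycnACgoKAApKSkAKioqACsrKwAsLCwALS0tAC4uLgAvLy8AMDAwADExMQAyMjIAMzMzADQ0NAA1NTUANjY2ADc3NwA4ODgAOTk5ADo6OgA7OzsAPDw8AD09PQA+Pj4APz8/AEBAQABBQUEAQkJCAENDQwBEREQARUVFAEZGRgBHR0cASEhIAElJSQBKSkoAS0tLAExMTABNTU0ATk5OAE9PTwBQUFAAUVFRAFJSUgBTU1MAVFRUAFVVVQBWVlYAV1dXAFhYWABZWVkAWlpaAFtbWwBcXFwAXV1dAF5eXgBfX18AYGBgAGFhYQBiYmIAY2NjAGRkZABlZWUAZmZmAGdnZwBoaGgAaWlpAGpqagBra2sAbGxsAG1tbQBubm4Ab29vAHBwcABxcXEAcnJyAHNzcwB0dHQAdXV1AHZ2dgB3d3cAeHh4AHl5eQB6enoAe3t7AHx8fAB9fX0Afn5+AH9/fwCAgIAAgYGBAIKCggCDg4MAhISEAIWFhQCGhoYAh4eHAIiIiACJiYkAioqKAIuLiwCMjIwAjY2NAI6OjgCPj48AkJCQAJGRkQCSkpIAk5OTAJSUlACVlZUAlpaWAJeXlwCYmJgAmZmZAJqamgCbm5sAnJycAJ2dnQCenp4An5+fAKCgoAChoaEAoqKiAKOjowCkpKQApaWlAKampgCnp6cAqKioAKmpqQCqqqoAq6urAKysrACtra0Arq6uAK+vrwCwsLAAsbGxALKysgCzs7MAtLS0ALW1tQC2trYAt7e3ALi4uAC5ubkAurq6ALu7uwC8vLwAvb29AL6+vgC/v78AwMDAAMHBwQDCwsIAw8PDAMTExADFxcUAxsbGAMfHxwDIyMgAycnJAMrKygDLy8sAzMzMAM3NzQDOzs4Az8/PANDQ0ADR0dEA0tLSANPT0wDU1NQA1dXVANbW1gDX19cA2NjYANnZ2QDa2toA29vbANzc3ADd3d0A3t7eAN/f3wDg4OAA4eHhAOLi4gDj4+MA5OTkAOXl5QDm5uYA5+fnAOjo6ADp6ekA6urqAOvr6wDs7OwA7e3tAO7u7gDv7+8A8PDwAPHx8QDy8vIA8/PzAPT09AD19fUA9vb2APf39wD4+PgA+fn5APr6+gD7+/sA/Pz8AP39/QD+/v4A////AKCspJSEfHh4gIycqKigkIiAfHx4eHx8hJysqJyMgHx4fISIjIyIhISEhISAfICAiJyoqKCUhHx4eHh8gICEhIiQlJCIhISEjJigpKCUiIB4eHh4fICIjJSYnJiQiIiIkJCYnJyUjIR8eHh8gIiQlJicnJyUjIyQlISMlJiUjISAfICEiJCUmJiYlJSQjIyUmHyIkJSUkIyIiIiMkJSUkJCMjIyMjJCYoHiAjJCUlJSUlJSUlJCMiISAhISIkJicpHSAjJSYnKCgnJiUjISAfHh8gIiQmKCosHSAjJigqKiooJSMgHh0dHR4hIyYpKy0vHSElKCssKykmIR4cGxscHR8iJSksLzEzHiMnKiwsKiYgGxcXGBobHSAkJysvMjU3HyQoKywqJiAZEw8RFhkbHSElKS4yNTg6HyQoKSglIBoSDAoOExgaHSElKi8zNzo8HyMlJSIeGRMMBgYLEhYZHB8kKS4zODs9HR8fHhsYFA8JBAULERUXGRwhJy0yNzs9GRkYFxUUEg8LCAkPFRcXGBoeJCowNTk8ExIREBAREhIRDxEXHB4cGxweIygtMjY5DAsLCw0PEhUWFhgcISMiICAhJCgsMDQ2CAcHCAsOEhYZGhsfIyUlJCMjJSgrLjEzBgUGCAoNEhYaGxwdISQlJSQkJScpLC8xBwcHCQsOERUZGxsbHSAjJCQkJSYoKiwuCgoKCwwOERUYGhoZGhwfISIjJCUnKCosDw4ODg8QEhQXGRoZFxgaHSAiIyUmJykqA=="/>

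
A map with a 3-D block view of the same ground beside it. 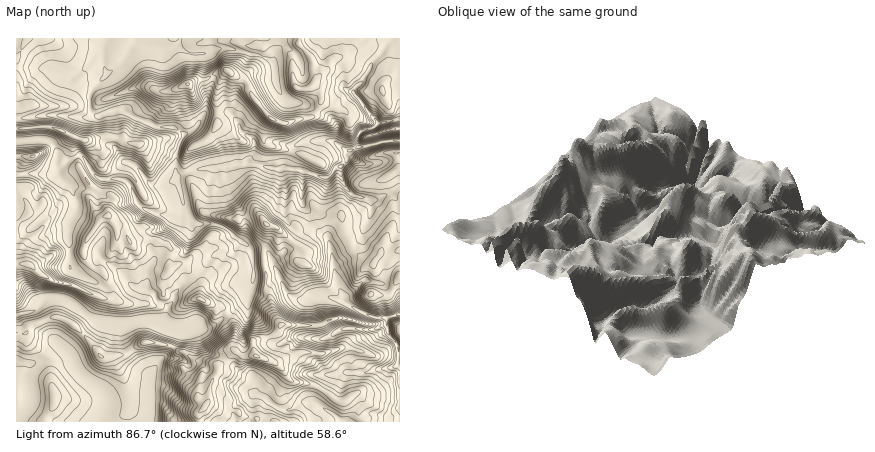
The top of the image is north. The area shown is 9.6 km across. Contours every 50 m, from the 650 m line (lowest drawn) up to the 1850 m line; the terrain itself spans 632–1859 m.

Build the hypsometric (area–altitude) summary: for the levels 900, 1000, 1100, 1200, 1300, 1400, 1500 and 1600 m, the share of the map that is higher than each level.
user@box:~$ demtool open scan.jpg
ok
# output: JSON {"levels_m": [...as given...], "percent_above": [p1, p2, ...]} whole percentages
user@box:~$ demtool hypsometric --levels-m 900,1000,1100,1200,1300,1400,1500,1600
{"levels_m": [900, 1000, 1100, 1200, 1300, 1400, 1500, 1600], "percent_above": [95, 89, 70, 53, 31, 17, 8, 4]}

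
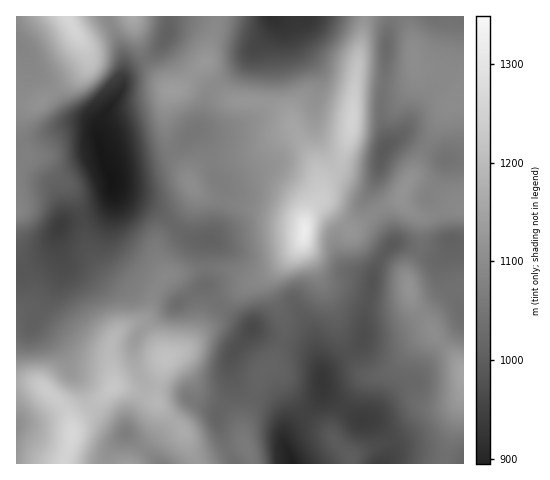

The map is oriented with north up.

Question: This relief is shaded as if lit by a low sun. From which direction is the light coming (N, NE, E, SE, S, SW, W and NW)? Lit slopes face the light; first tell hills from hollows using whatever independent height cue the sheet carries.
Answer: W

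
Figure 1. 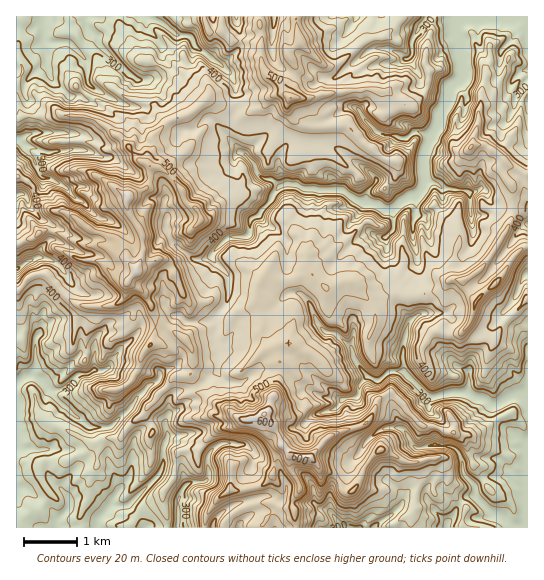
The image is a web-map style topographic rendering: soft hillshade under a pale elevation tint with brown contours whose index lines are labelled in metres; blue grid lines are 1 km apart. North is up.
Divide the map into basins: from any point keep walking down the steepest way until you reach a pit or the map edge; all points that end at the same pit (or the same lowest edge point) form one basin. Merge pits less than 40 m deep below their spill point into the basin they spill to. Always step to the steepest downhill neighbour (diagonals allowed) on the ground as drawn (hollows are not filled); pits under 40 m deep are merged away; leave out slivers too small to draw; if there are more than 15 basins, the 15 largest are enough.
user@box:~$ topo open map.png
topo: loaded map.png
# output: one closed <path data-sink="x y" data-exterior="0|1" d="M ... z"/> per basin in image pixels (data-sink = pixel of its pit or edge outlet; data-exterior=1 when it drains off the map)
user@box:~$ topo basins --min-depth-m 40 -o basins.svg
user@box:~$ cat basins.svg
<path data-sink="527 17" data-exterior="1" d="M527 16l-230 0 0 17 4 9-13 11 8 17-3 9-6 11 0 6-2-3-11 2-5 2-10 11-5 0-8-4-21 1-18-6-14 13-8 3 8 14 2 10-13 16-19 15 17 17 4 12 13 11 4 9-14 13-22 5-5 9-3 13-8 5-10 1-11 17 16 11 8 14 3 11 28 19 6 8 4 12-2 20 8 16 6 2 9 8 15 6 14 11 15-3 11-8 2-10 4-5 5-19 1-10-5-18-7 1-8-13 0-12-5-18 0-11 7-18 23 5 24-9 16 16 17-7 11 0 16 20 23-8 24 3 22-5 11-11 15 0 18-13 17-25 12-24 0-32-11-13-1-6 5-6 5 6 18 7z"/><path data-sink="527 523" data-exterior="1" d="M310 272l-24 9-23-5-7 18 0 11 5 18 0 12 8 13 7-1 5 18-6 29-4 5-2 10-5 5 12 16 5 15 9 8 11 4 9 0 12 14 12 4 6 7 3 8 3 2 5 0 5-5 8-20 5-8 12-10 28 14 33-6 3 4 4 14-1 11 5 9 14 14-4 9-1 10 65 0 1-229-27 27-7 14-8-3-9 2-12-9 7-12 4-19-8-8-6-11-12 0-8 9-8 3-17 4-24-3-23 8-16-20-11 0-17 7z"/><path data-sink="17 445" data-exterior="1" d="M46 275l-12 0-5 2-13 14 0 236 150 1 1-13-4-12 0-10 12-18 4-22 10-4 10 0 5-7 14-13 13-2 12-8-47-29-5-13 2-20-4-12-6-8-28-19-8-21-9-9-11-5-2 12-6 8-14 4-18 0-10-3-8-5z"/><path data-sink="43 17" data-exterior="1" d="M203 16l-186 0-1 102 6-2 29 0 8-3 35 6 27 18 11 16 14 11 2-9 5-8-1-10 17-16 20-6 18-16 18 6 21-1 8 4 5 0 10-11 15-4-4-8-15-12-4-10 0-16-3-3-8-3-17 0-11-10-12 1z"/><path data-sink="18 139" data-exterior="0" d="M59 113l-8 3-29 0-6 3 0 56 11 6 6 6 6 12 11 10 15 3 10 5 14 12 25 10 10 11 5 13 8 5 6-14 0-19-15-24-1-10 3-6 12-4 6-5 3-7 0-12-19-14-11-16-22-16-14-5-18 0z"/><path data-sink="178 527" data-exterior="1" d="M265 415l-11 4-13 1-10 7-10 1-11 8-11 13-10 0-10 4-4 22-12 18 4 35 38 0 0-9 4-9 12-14 8-5 13 0 17-4 13-10 3-16 9-14-8-17z"/><path data-sink="374 527" data-exterior="1" d="M382 449l-13 10-13 28-5 5-8-1-7-14-6-5-8-1-12-14-17-2-4 4 0 7 11 20 0 4-8 12 4 25 114 1 2-14 4-7-1-8 4-13-2-21-14-4z"/><path data-sink="17 269" data-exterior="1" d="M51 231l-8 0-10 8-17 6 1 46 12-14 5-2 12 0 23 24 12 6 33 0 10-7 3-15 9-12 0-2-10-12-23-12-17 0z"/><path data-sink="17 195" data-exterior="1" d="M17 176l0 68 16-5 10-8 8 0 35 14 17 0 18 11 6 1-6-11-7-7-25-10-14-12-10-5-15-3-11-10-6-12-6-6z"/><path data-sink="527 274" data-exterior="1" d="M527 247l-5 1-9 9-16 25-21 19-4 17-7 11 9 8 12 0 8 3 7-14 27-28z"/><path data-sink="527 225" data-exterior="1" d="M505 161l-5 9 12 16 0 32-12 24-17 25-20 14 5 10 9 9 20-18 16-25 9-9 6-2 0-71-18-8z"/><path data-sink="447 527" data-exterior="1" d="M442 457l-15 2-11 4 3 8 0 15-4 13 1 8-5 12 0 9 50-1 6-18-14-14-5-9 1-11-4-14z"/><path data-sink="213 527" data-exterior="1" d="M285 448l-8 7-4 19-8 10-23 7-13 0-13 10-9 14-1 13 17 0 1-5 6-7 24-12 16-1 12 5 11-1-1-5 7-9 1-7-11-20 3-12z"/><path data-sink="274 17" data-exterior="1" d="M295 16l-36 1 2 13 2 37 2 6 15 12 6 10 10-25-8-17 13-11-4-9z"/><path data-sink="237 17" data-exterior="1" d="M258 16l-36 0 1 15 10 10 17 0 11 6 0-17z"/>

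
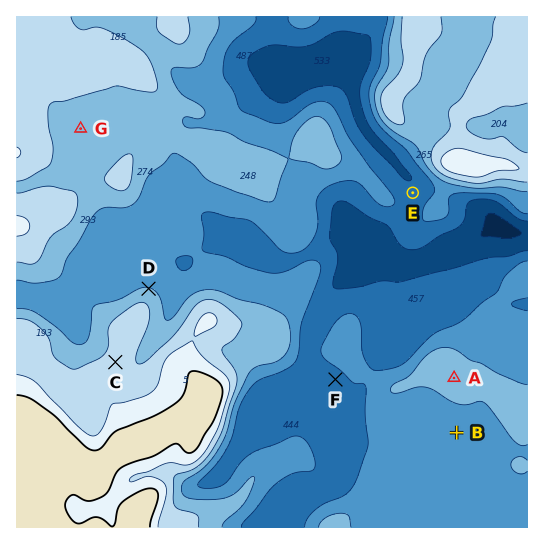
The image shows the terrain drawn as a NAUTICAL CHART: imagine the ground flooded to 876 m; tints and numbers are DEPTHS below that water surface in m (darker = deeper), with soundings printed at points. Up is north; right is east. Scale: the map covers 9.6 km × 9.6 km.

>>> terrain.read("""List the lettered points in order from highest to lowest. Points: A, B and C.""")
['C', 'A', 'B']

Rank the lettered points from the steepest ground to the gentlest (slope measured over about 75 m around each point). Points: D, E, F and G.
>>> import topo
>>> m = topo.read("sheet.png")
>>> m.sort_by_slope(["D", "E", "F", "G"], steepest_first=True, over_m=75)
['D', 'E', 'F', 'G']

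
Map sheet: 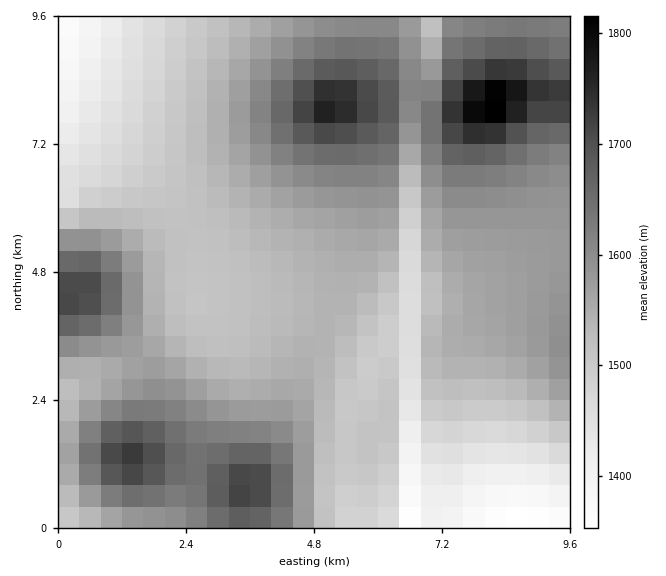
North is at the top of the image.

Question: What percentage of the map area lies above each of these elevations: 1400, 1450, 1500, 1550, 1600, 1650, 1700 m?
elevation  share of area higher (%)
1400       96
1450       90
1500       80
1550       51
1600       29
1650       15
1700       7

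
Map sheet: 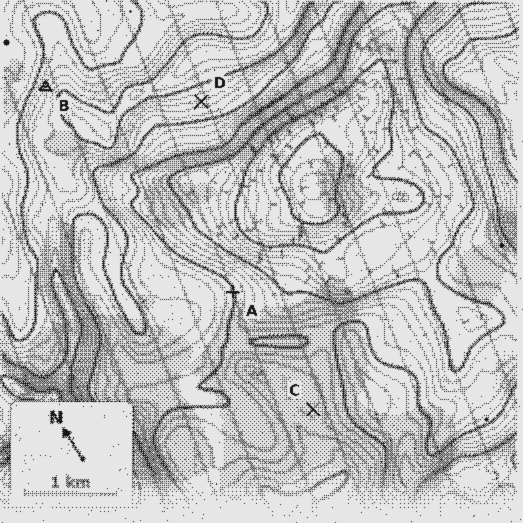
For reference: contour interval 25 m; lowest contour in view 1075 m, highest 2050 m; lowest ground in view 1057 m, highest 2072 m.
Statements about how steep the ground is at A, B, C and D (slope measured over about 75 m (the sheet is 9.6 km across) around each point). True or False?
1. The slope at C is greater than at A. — False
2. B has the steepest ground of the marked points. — True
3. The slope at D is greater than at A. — True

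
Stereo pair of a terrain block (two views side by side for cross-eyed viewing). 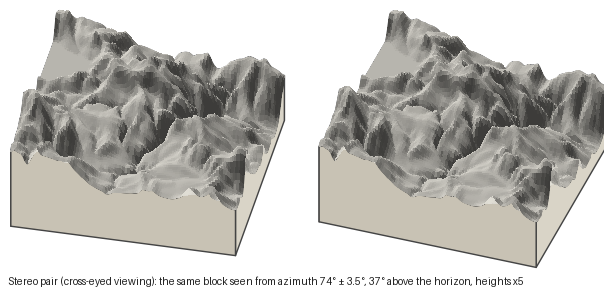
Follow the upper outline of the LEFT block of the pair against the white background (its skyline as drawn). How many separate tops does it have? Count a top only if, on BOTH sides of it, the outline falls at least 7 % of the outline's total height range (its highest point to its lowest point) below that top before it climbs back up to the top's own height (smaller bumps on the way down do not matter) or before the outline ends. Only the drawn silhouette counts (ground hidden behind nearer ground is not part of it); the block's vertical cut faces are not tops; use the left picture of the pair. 2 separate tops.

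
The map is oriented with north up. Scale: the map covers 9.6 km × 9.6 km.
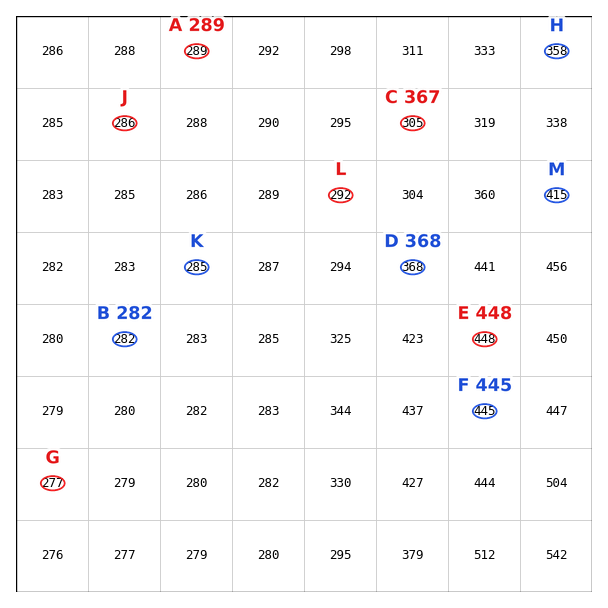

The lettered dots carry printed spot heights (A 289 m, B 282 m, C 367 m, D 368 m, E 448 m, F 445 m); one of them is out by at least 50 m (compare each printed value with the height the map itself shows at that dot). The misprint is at C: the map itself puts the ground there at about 305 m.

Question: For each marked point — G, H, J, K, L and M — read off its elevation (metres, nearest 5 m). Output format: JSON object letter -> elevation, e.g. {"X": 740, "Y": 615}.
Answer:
{"G": 275, "H": 360, "J": 285, "K": 285, "L": 290, "M": 415}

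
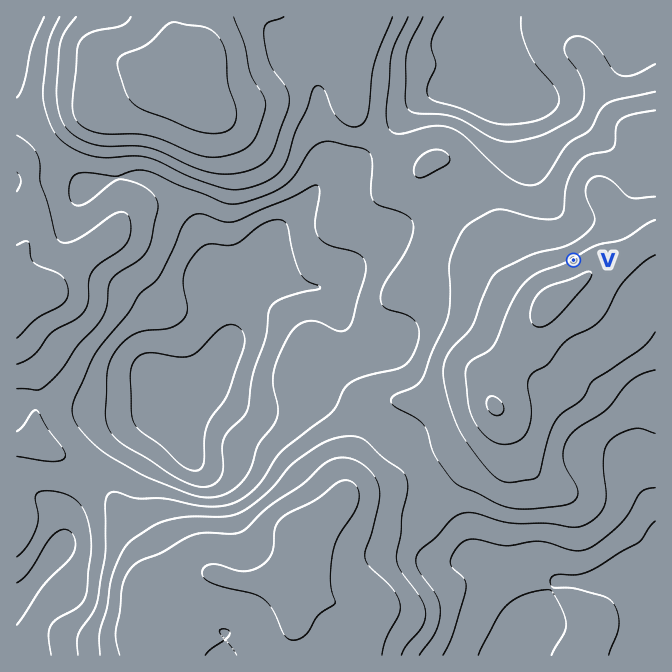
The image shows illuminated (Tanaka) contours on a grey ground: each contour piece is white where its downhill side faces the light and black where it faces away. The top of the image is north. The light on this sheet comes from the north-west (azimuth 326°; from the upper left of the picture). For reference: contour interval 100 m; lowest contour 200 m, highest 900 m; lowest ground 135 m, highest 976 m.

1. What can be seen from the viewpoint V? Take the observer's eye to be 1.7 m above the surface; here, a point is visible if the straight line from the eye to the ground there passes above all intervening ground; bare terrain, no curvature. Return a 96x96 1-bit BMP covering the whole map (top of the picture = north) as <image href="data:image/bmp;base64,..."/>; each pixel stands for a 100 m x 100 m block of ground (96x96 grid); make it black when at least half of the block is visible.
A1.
<image width="96" height="96" href="data:image/bmp;base64,Qk2+BAAAAAAAAD4AAAAoAAAAYAAAAGAAAAABAAEAAAAAAIAEAAATCwAAEwsAAAIAAAAAAAAA////AAAAAAAAAAAAAAAAAAAAAAAAAAAAAAAAAAAAAAAAAAAAAAAAAAAAAAAAAAAAAAAAAAAAAAAAAAAAAAAAAAAAAAAAAAAAAAAAAAAAAAAAAAAAAAAAAAAAAAAAAAAAAAAAAAAAAAAAAAAAAAAAAAAAAAAAAAAAAAAAAAAAAAAAAAAAAAAAAAAAAAAAAAAAAAAAAAAAAAAAAAAAAAAAAAAAAAAAAAAAAAAAAAAAAAAAAAAAAAAAAAAAAAAAAAAAAAAAAAAAAAAAAAAAAAAAAAAAAAAAAAAAAAAAAAAAAAAAAAAAAAAAAAAAAAAAAAAAAAAAAAAAAAAAAAAAAAAAAAAAAAAAAAAAAAAAAAAAAAAAAAAAAAAAAAAAAAAAAAAAAAAAAAAAAAAAAAAAAAAAAAAAAAAAAAAAAAAAAAAAAAAAAAAAAAAAAAAAAAAAAAAAAAAAAAAAAAAAAAAAAAAAAAAAAAAAAAAAAAAAAAAAAAAAAAAAAAAAAAAAAAAAAAAAAAAAAAAAAAAAAAAAAAAAAAAAAADgAAAAAAAAAAAAAAAwAAAAAAAAAAAAAAA4AAAAAAAAAAAAAAA8AAAAAAAAAAAAAAA+AAAAAAAAAAAAAAA/AAAAAAAAAAAAAAA/gAAAAAAAAAAAAAD/4AAAAAAAAAAAAAD/8AAAAAAAAAAAAAD/+AAAAAAAAAAAAAD/+AAAAAAAAAAAAAD//AAAAAAAAAAAAAD//gAAAAAAAAAAAAD//4AAAAAAAAAAAAD//+AAAAAAAAAAAAD///4AAAAAAAAAAAD///+AAAAAAAAAAAD////gAAAAAAAAAAD////wAAAAAAAAAAD////4AAAAAAAAAAD////4AAAAAAAAAAA////4AAAAAAAAAAA////4AAAAAAAAAAA////4AAAAAAAAwAD////8AAAAAAAB4AD/////AAAAAAfD8AD/////gAAAAA//+AD8P///wAAAAD///AB4D///4AeAAH///AB4B///4APwAH///gA4A///4AH4AH///wA4Af//8AH8AH///4A4Af/7+AD/AH///+A8Af/x/AD///////A8AP/h/wD///////g8AP/B/8B//////8A+AP8B/+AB/////4A+APgD//AAf////wA/h+AH//gAP///+AA//wAP//gAH///wAB//gAP//gAD///wAB//gAP//wAB///wAH8HgAf//wAA///wAHwHgAf//4AAf//wAPAHwAf///4AH8AAAMADwAf///8ADwAAAMAD4Af///8AAAAAAMABwAP//5+AAAAAAAAAAAP//x+AAAAAAAAAAAP//h+AAAAAAAAAAAP//h/AAAAAAAAAAAP//B/AAYAAAAAAAAP//B/gH/4AAAAAAAP//B/////wAAAAAAP//n/////8AAAAAAP////////+AAAAAAP/////////AAAAAAP/////////AAAAAAH/////////AAAAAAH////////+AAAAAAH///f////8AAAAAAH//+P////+AAAAAAH//+P/////AA="/>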